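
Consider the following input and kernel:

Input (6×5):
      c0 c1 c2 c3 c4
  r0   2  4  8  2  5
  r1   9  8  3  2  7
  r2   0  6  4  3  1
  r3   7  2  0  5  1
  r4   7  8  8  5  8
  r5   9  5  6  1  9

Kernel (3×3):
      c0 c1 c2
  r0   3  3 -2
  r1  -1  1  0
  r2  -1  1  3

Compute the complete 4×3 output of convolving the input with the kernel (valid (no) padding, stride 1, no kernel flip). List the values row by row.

Output[0,0]: The receptive field on the input at this output position is [2 4 8 / 9 8 3 / 0 6 4]. Elementwise product with the kernel and sum: 2·3 + 4·3 + 8·-2 + 9·-1 + 8·1 + 0·-1 + 6·1 + 4·3.
Output[0,1]: The receptive field on the input at this output position is [4 8 2 / 8 3 2 / 6 4 3]. Elementwise product with the kernel and sum: 4·3 + 8·3 + 2·-2 + 8·-1 + 3·1 + 6·-1 + 4·1 + 3·3.

19 34 21
46 40 8
30 37 45
42 0 32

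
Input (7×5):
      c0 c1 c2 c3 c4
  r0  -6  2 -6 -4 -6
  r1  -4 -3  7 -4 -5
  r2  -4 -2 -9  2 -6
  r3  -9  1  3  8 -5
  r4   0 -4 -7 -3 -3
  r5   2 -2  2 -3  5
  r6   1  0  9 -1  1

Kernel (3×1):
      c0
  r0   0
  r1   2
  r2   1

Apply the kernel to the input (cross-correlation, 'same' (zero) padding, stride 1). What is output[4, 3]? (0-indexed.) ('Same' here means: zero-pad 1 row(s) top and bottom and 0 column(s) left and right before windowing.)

-9

The receptive field on the zero-padded input at this output position is [8 / -3 / -3]. Elementwise product with the kernel and sum: -3·2 + -3·1.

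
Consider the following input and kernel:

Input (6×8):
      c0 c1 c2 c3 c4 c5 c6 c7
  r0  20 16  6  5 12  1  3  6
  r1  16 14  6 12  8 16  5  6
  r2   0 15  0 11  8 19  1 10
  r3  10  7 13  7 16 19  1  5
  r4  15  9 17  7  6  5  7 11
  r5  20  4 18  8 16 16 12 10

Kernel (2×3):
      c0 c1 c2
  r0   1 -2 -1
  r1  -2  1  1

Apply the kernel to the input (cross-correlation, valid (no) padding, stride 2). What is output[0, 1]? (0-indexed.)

-8

The receptive field on the input at this output position is [6 5 12 / 6 12 8]. Elementwise product with the kernel and sum: 6·1 + 5·-2 + 12·-1 + 6·-2 + 12·1 + 8·1.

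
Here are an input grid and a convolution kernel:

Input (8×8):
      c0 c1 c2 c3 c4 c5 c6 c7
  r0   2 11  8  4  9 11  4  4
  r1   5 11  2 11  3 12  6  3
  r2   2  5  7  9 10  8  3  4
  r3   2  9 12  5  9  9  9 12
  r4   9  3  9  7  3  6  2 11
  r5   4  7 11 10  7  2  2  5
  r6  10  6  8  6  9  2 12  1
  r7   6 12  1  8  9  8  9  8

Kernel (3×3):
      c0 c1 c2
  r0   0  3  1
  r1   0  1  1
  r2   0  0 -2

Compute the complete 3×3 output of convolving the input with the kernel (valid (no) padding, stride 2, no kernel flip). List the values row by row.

40 15 49
25 45 41
20 23 0

Output[0,0]: The receptive field on the input at this output position is [2 11 8 / 5 11 2 / 2 5 7]. Elementwise product with the kernel and sum: 11·3 + 8·1 + 11·1 + 2·1 + 7·-2.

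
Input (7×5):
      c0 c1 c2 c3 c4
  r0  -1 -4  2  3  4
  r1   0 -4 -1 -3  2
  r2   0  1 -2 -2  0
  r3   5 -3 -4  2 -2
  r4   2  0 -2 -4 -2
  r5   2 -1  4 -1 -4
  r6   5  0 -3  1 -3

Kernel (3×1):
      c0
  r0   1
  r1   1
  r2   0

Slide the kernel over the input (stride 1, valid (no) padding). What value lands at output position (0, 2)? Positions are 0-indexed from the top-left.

1

The receptive field on the input at this output position is [2 / -1 / -2]. Elementwise product with the kernel and sum: 2·1 + -1·1.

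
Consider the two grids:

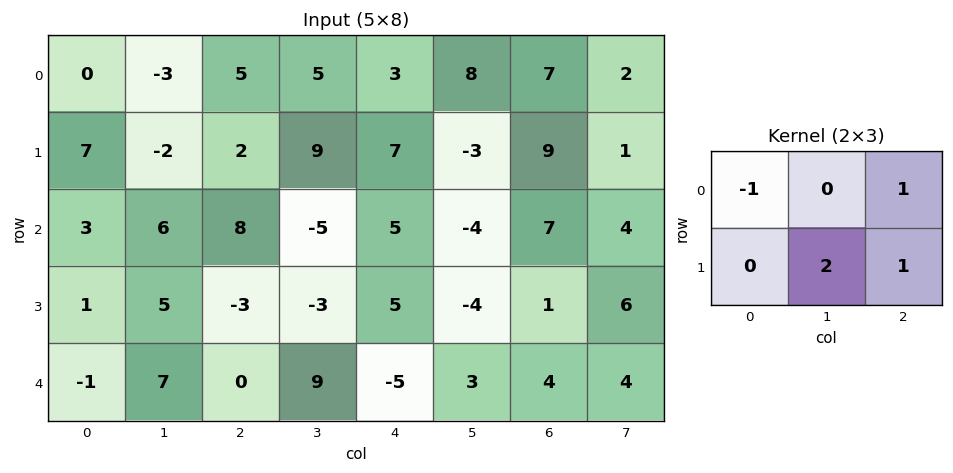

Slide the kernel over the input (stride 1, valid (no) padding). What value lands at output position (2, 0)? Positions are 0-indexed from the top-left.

12

The receptive field on the input at this output position is [3 6 8 / 1 5 -3]. Elementwise product with the kernel and sum: 3·-1 + 8·1 + 5·2 + -3·1.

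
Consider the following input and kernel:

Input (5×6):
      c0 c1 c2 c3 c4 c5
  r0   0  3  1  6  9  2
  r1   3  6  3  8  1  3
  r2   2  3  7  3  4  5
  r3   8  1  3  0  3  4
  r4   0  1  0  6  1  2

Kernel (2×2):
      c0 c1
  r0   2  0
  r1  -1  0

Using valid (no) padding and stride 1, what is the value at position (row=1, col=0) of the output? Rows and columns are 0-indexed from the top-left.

4

The receptive field on the input at this output position is [3 6 / 2 3]. Elementwise product with the kernel and sum: 3·2 + 2·-1.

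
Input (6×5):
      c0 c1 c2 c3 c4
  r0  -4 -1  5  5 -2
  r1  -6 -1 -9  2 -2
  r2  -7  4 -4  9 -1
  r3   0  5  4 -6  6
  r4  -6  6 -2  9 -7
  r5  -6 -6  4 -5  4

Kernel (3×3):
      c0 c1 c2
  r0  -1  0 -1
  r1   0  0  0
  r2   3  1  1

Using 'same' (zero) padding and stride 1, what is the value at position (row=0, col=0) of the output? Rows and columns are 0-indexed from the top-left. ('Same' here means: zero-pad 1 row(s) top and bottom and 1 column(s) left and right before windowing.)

The receptive field on the zero-padded input at this output position is [0 0 0 / 0 -4 -1 / 0 -6 -1]. Elementwise product with the kernel and sum: 0·-1 + 0·-1 + 0·3 + -6·1 + -1·1.

-7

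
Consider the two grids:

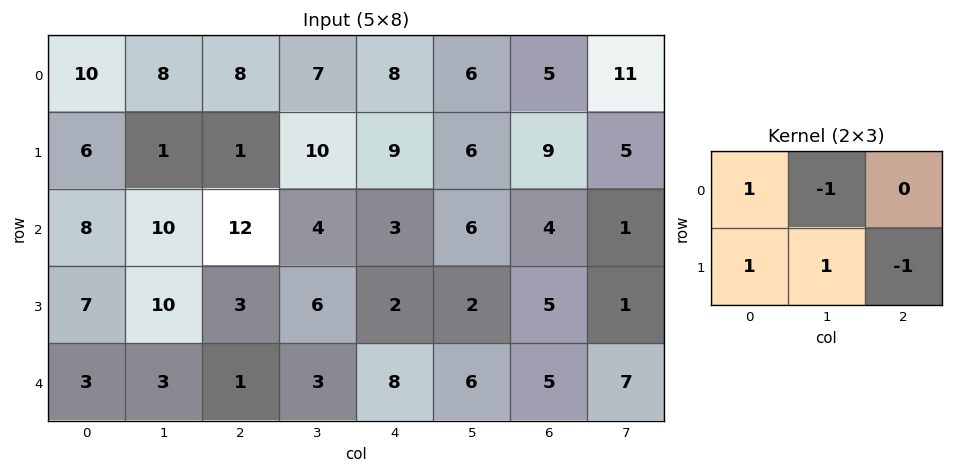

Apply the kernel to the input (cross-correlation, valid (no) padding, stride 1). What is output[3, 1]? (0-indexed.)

The receptive field on the input at this output position is [10 3 6 / 3 1 3]. Elementwise product with the kernel and sum: 10·1 + 3·-1 + 3·1 + 1·1 + 3·-1.

8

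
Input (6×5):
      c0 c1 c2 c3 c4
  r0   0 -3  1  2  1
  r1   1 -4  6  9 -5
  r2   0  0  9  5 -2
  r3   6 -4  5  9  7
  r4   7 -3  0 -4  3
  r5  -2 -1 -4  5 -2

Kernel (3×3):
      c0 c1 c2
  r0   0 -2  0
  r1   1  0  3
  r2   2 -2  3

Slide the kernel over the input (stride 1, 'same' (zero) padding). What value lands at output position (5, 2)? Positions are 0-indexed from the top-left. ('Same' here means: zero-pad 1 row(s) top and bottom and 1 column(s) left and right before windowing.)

The receptive field on the zero-padded input at this output position is [-3 0 -4 / -1 -4 5 / 0 0 0]. Elementwise product with the kernel and sum: 0·-2 + -1·1 + 5·3 + 0·2 + 0·-2 + 0·3.

14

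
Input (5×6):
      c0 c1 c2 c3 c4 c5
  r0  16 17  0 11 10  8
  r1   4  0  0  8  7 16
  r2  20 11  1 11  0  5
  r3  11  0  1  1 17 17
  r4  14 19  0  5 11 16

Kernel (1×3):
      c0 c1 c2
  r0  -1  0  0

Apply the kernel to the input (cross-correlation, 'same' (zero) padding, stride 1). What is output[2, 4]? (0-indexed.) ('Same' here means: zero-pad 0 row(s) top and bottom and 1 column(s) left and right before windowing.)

-11

The receptive field on the zero-padded input at this output position is [11 0 5]. Elementwise product with the kernel and sum: 11·-1.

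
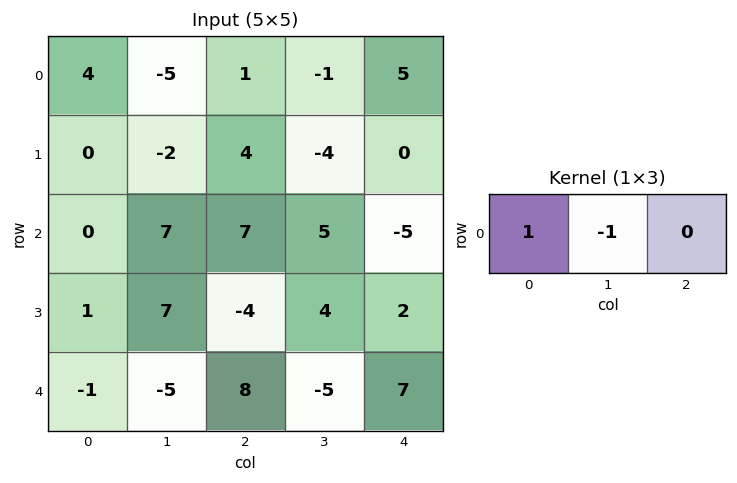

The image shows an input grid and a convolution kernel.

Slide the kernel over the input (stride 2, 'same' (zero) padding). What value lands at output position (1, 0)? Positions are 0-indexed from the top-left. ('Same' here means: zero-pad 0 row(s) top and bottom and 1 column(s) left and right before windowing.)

0

The receptive field on the zero-padded input at this output position is [0 0 7]. Elementwise product with the kernel and sum: 0·1 + 0·-1.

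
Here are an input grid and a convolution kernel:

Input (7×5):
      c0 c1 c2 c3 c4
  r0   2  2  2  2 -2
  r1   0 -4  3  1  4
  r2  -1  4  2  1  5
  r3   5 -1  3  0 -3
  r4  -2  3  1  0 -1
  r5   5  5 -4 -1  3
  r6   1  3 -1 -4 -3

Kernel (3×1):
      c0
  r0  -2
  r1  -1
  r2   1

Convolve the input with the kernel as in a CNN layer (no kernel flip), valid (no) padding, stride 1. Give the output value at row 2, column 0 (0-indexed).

The receptive field on the input at this output position is [-1 / 5 / -2]. Elementwise product with the kernel and sum: -1·-2 + 5·-1 + -2·1.

-5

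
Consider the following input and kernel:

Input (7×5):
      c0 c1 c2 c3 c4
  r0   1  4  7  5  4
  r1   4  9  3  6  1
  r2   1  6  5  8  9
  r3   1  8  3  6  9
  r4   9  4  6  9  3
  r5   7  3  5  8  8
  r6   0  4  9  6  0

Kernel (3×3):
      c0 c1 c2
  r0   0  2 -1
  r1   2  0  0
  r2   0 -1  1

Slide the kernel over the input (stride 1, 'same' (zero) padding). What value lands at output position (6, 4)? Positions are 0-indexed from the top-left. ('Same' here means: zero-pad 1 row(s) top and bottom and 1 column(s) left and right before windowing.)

28

The receptive field on the zero-padded input at this output position is [8 8 0 / 6 0 0 / 0 0 0]. Elementwise product with the kernel and sum: 8·2 + 0·-1 + 6·2 + 0·-1 + 0·1.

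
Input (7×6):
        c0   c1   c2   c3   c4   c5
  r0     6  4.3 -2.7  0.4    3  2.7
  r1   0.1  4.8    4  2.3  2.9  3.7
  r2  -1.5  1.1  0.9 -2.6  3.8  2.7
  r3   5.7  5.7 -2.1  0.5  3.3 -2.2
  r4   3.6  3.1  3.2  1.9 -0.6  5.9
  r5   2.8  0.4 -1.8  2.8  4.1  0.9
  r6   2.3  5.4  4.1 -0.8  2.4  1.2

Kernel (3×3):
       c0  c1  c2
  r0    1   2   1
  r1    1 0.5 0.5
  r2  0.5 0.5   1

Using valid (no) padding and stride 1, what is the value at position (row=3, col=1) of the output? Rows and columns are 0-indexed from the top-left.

The receptive field on the input at this output position is [5.7 -2.1 0.5 / 3.1 3.2 1.9 / 0.4 -1.8 2.8]. Elementwise product with the kernel and sum: 5.7·1 + -2.1·2 + 0.5·1 + 3.1·1 + 3.2·0.5 + 1.9·0.5 + 0.4·0.5 + -1.8·0.5 + 2.8·1.

9.75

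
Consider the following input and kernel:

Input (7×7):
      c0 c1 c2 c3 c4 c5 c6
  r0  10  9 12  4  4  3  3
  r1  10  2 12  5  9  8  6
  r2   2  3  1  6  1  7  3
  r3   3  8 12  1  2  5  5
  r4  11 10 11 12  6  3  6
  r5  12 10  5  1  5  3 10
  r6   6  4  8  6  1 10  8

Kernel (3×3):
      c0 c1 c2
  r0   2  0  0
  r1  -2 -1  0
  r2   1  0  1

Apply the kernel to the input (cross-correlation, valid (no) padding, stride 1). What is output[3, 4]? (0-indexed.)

The receptive field on the input at this output position is [2 5 5 / 6 3 6 / 5 3 10]. Elementwise product with the kernel and sum: 2·2 + 6·-2 + 3·-1 + 5·1 + 10·1.

4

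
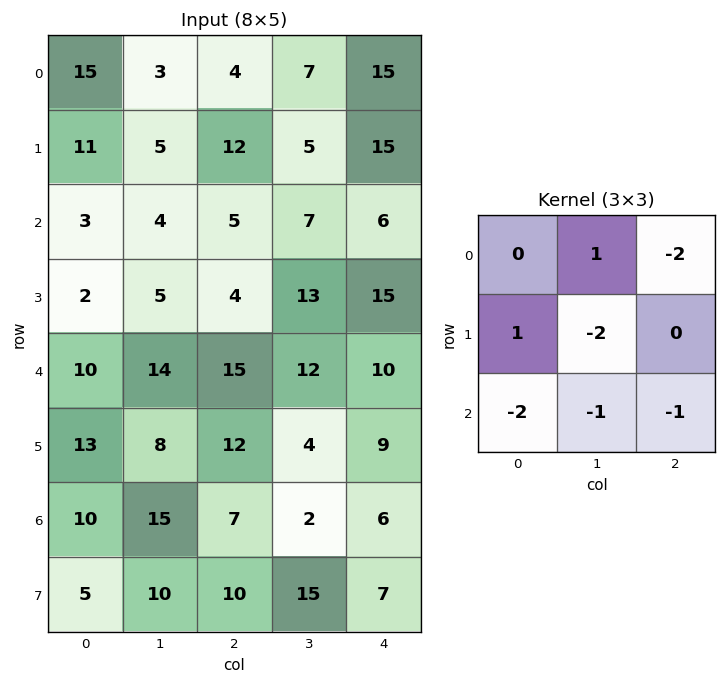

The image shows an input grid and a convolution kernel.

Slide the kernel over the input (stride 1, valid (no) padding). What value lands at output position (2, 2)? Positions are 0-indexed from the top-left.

-79

The receptive field on the input at this output position is [5 7 6 / 4 13 15 / 15 12 10]. Elementwise product with the kernel and sum: 7·1 + 6·-2 + 4·1 + 13·-2 + 15·-2 + 12·-1 + 10·-1.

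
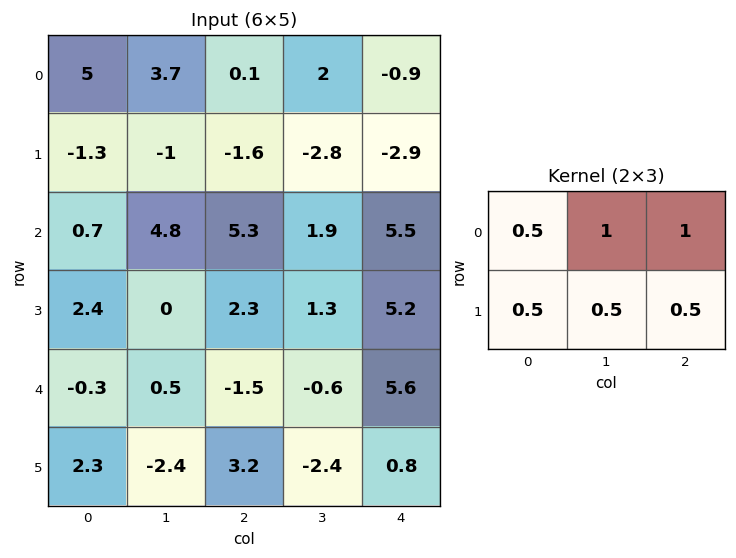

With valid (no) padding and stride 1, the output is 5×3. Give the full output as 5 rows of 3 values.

4.35 1.25 -2.5
2.15 1.1 -0.15
12.8 11.4 14.45
2.85 2.8 9.4
0.4 -2.65 5.05

Output[0,0]: The receptive field on the input at this output position is [5 3.7 0.1 / -1.3 -1 -1.6]. Elementwise product with the kernel and sum: 5·0.5 + 3.7·1 + 0.1·1 + -1.3·0.5 + -1·0.5 + -1.6·0.5.
Output[0,1]: The receptive field on the input at this output position is [3.7 0.1 2 / -1 -1.6 -2.8]. Elementwise product with the kernel and sum: 3.7·0.5 + 0.1·1 + 2·1 + -1·0.5 + -1.6·0.5 + -2.8·0.5.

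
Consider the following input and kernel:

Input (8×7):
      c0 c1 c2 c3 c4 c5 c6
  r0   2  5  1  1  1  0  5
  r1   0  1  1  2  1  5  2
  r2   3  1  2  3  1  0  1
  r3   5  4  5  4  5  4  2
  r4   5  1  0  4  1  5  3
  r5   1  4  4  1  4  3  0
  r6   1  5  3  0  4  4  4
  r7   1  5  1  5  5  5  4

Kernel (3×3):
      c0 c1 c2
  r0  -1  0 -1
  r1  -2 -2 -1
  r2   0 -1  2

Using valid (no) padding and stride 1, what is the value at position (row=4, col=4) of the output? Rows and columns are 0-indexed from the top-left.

The receptive field on the input at this output position is [1 5 3 / 4 3 0 / 4 4 4]. Elementwise product with the kernel and sum: 1·-1 + 3·-1 + 4·-2 + 3·-2 + 0·-1 + 4·-1 + 4·2.

-14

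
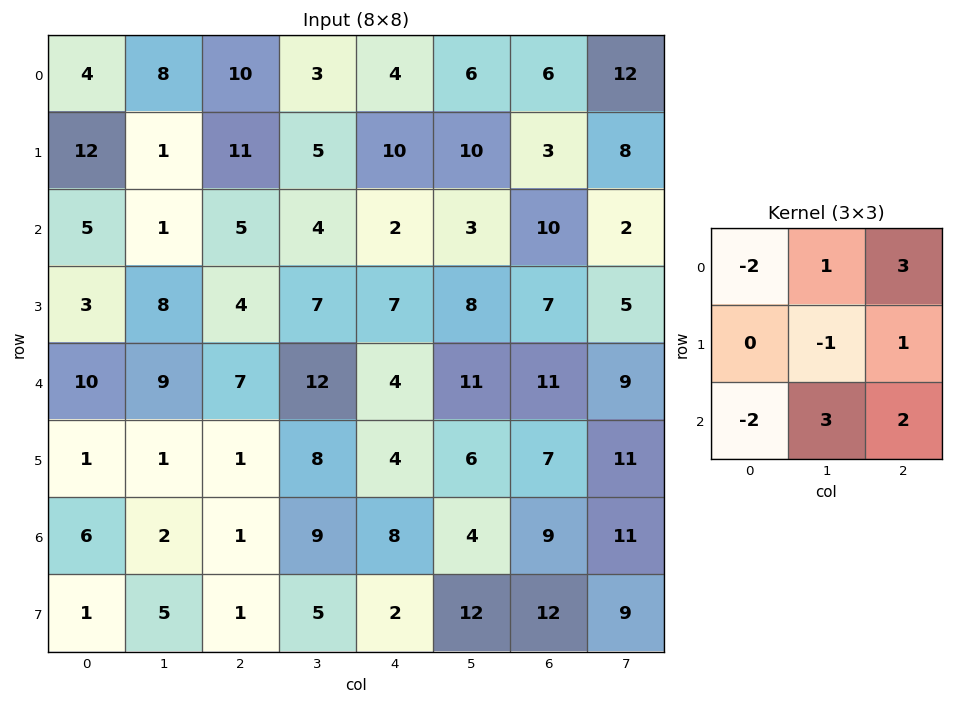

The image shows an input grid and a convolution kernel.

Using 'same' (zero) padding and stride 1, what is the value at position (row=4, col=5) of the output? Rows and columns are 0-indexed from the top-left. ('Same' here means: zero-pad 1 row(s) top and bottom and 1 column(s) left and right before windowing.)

39

The receptive field on the zero-padded input at this output position is [7 8 7 / 4 11 11 / 4 6 7]. Elementwise product with the kernel and sum: 7·-2 + 8·1 + 7·3 + 11·-1 + 11·1 + 4·-2 + 6·3 + 7·2.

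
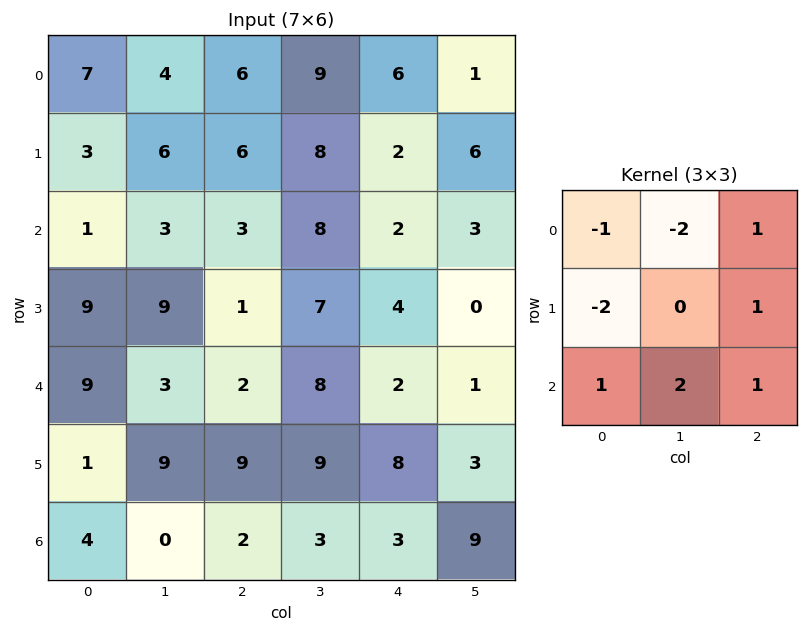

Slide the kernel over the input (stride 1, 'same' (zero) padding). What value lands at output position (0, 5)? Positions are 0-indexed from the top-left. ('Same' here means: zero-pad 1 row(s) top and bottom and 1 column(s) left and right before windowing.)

The receptive field on the zero-padded input at this output position is [0 0 0 / 6 1 0 / 2 6 0]. Elementwise product with the kernel and sum: 0·-1 + 0·-2 + 0·1 + 6·-2 + 0·1 + 2·1 + 6·2 + 0·1.

2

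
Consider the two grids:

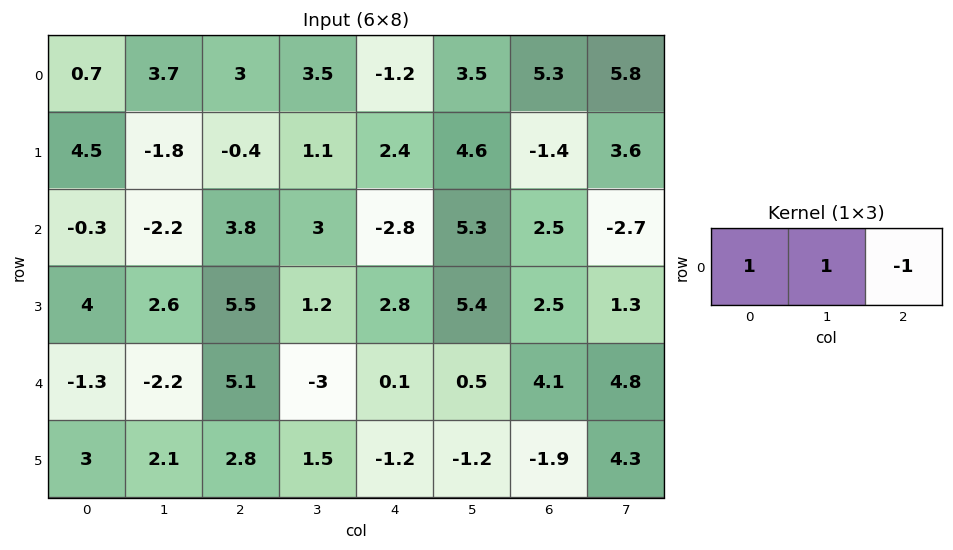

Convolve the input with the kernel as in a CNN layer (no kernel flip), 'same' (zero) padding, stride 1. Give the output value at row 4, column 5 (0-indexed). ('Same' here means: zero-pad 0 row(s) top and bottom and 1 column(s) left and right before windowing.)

The receptive field on the zero-padded input at this output position is [0.1 0.5 4.1]. Elementwise product with the kernel and sum: 0.1·1 + 0.5·1 + 4.1·-1.

-3.5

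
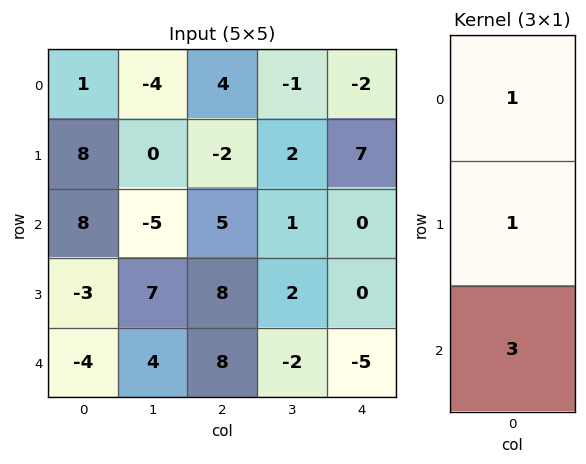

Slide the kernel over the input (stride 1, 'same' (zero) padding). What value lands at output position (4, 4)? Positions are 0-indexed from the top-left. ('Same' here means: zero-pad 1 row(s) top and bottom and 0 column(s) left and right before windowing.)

-5

The receptive field on the zero-padded input at this output position is [0 / -5 / 0]. Elementwise product with the kernel and sum: 0·1 + -5·1 + 0·3.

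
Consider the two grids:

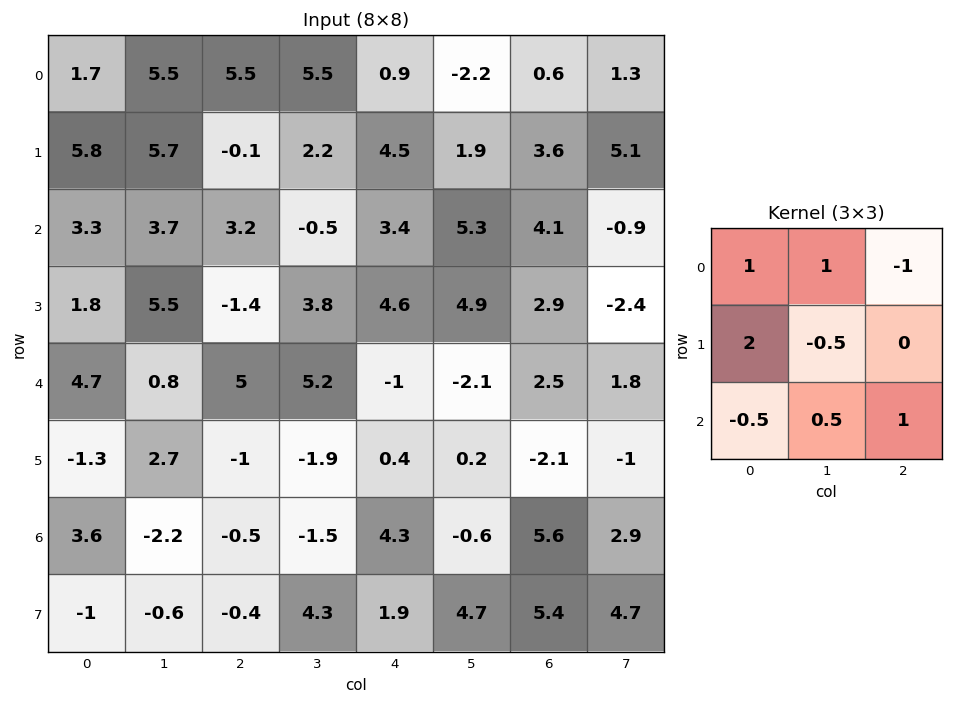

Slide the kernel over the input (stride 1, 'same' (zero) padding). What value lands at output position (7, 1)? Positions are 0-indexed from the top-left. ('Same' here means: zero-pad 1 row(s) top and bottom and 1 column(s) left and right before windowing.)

0.2

The receptive field on the zero-padded input at this output position is [3.6 -2.2 -0.5 / -1 -0.6 -0.4 / 0 0 0]. Elementwise product with the kernel and sum: 3.6·1 + -2.2·1 + -0.5·-1 + -1·2 + -0.6·-0.5 + 0·-0.5 + 0·0.5 + 0·1.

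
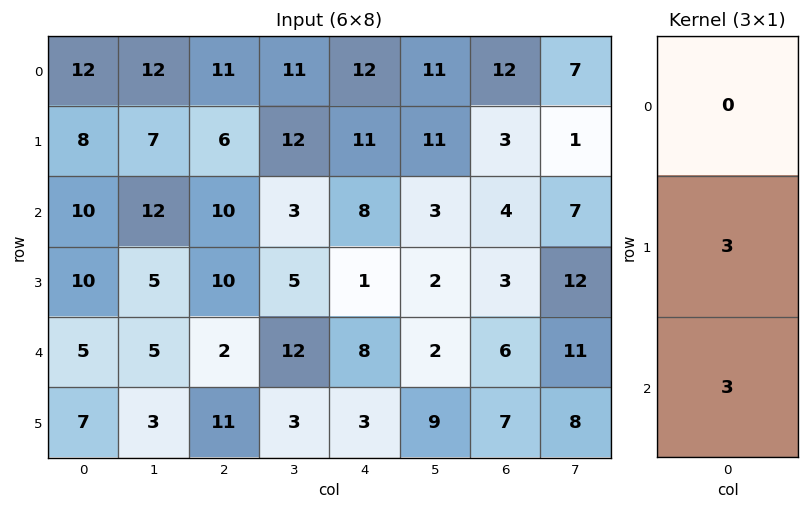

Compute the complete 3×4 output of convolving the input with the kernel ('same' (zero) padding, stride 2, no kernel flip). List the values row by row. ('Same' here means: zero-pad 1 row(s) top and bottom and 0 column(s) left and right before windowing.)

60 51 69 45
60 60 27 21
36 39 33 39

Output[0,0]: The receptive field on the zero-padded input at this output position is [0 / 12 / 8]. Elementwise product with the kernel and sum: 12·3 + 8·3.
Output[0,1]: The receptive field on the zero-padded input at this output position is [0 / 11 / 6]. Elementwise product with the kernel and sum: 11·3 + 6·3.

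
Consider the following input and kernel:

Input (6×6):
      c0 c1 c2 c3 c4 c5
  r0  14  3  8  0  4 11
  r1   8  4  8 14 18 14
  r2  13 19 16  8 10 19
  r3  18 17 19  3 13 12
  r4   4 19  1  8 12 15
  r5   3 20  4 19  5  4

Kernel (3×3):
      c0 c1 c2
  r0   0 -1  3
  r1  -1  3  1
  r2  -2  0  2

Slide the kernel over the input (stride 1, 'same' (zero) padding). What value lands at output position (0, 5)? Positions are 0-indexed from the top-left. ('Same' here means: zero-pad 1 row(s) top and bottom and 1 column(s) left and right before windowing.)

The receptive field on the zero-padded input at this output position is [0 0 0 / 4 11 0 / 18 14 0]. Elementwise product with the kernel and sum: 0·-1 + 0·3 + 4·-1 + 11·3 + 0·1 + 18·-2 + 0·2.

-7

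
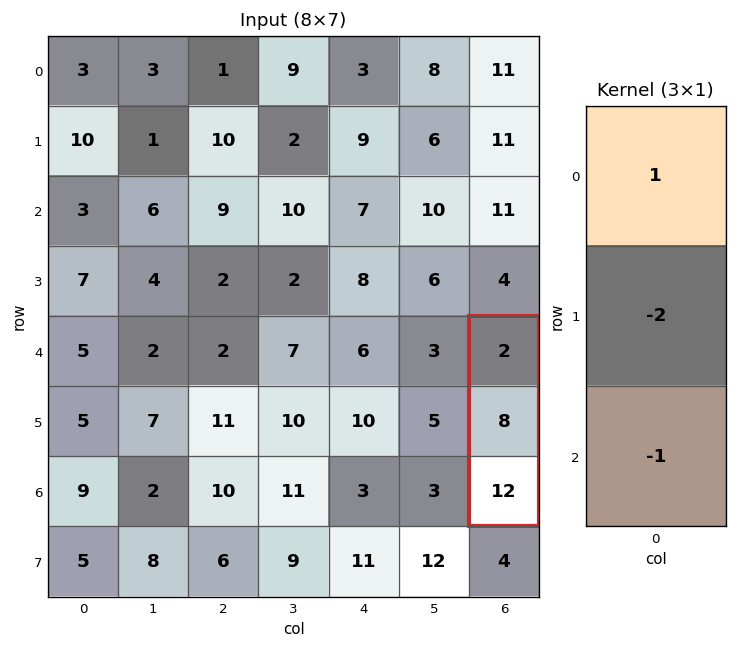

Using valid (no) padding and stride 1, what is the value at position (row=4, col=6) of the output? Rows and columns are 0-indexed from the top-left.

-26

The receptive field on the input at this output position is [2 / 8 / 12]. Elementwise product with the kernel and sum: 2·1 + 8·-2 + 12·-1.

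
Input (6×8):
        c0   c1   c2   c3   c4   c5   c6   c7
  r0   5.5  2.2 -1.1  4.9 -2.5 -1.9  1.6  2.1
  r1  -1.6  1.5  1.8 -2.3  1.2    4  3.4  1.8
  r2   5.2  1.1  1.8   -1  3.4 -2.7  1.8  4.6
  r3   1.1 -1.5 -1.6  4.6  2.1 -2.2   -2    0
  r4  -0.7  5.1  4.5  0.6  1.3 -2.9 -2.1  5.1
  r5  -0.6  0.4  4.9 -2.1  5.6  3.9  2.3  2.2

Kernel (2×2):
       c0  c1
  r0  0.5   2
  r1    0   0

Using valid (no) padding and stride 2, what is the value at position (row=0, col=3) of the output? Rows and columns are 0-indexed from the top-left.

5

The receptive field on the input at this output position is [1.6 2.1 / 3.4 1.8]. Elementwise product with the kernel and sum: 1.6·0.5 + 2.1·2.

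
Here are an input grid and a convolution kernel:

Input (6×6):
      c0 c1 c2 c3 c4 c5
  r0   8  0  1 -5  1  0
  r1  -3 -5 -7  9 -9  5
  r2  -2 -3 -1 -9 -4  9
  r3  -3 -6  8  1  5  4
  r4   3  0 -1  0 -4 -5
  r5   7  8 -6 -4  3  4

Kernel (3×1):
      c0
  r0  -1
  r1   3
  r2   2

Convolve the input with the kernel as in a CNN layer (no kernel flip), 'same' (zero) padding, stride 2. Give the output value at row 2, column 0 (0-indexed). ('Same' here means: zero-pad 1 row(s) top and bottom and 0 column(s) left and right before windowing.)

26

The receptive field on the zero-padded input at this output position is [-3 / 3 / 7]. Elementwise product with the kernel and sum: -3·-1 + 3·3 + 7·2.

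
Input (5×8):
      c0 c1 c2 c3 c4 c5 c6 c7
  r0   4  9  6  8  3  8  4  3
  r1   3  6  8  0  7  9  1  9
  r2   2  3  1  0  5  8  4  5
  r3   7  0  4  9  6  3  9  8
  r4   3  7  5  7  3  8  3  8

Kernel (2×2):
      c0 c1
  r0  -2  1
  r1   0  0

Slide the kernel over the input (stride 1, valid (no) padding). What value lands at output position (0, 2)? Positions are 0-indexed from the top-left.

The receptive field on the input at this output position is [6 8 / 8 0]. Elementwise product with the kernel and sum: 6·-2 + 8·1.

-4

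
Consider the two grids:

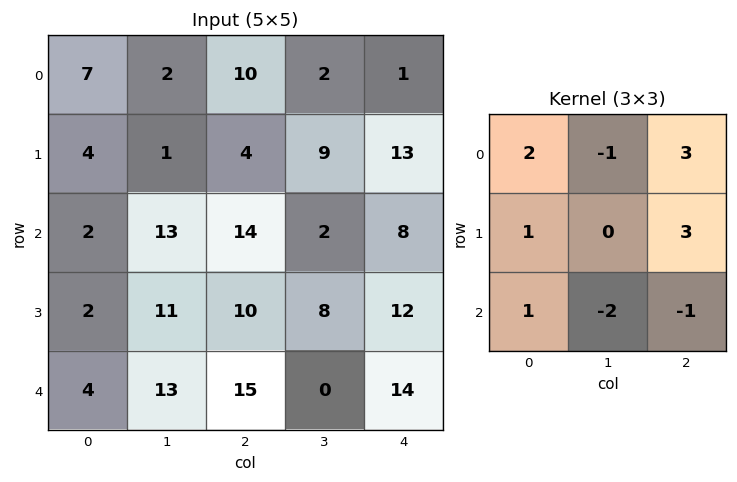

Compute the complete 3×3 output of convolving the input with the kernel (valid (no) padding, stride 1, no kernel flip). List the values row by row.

20 11 66
33 27 58
28 36 97

Output[0,0]: The receptive field on the input at this output position is [7 2 10 / 4 1 4 / 2 13 14]. Elementwise product with the kernel and sum: 7·2 + 2·-1 + 10·3 + 4·1 + 4·3 + 2·1 + 13·-2 + 14·-1.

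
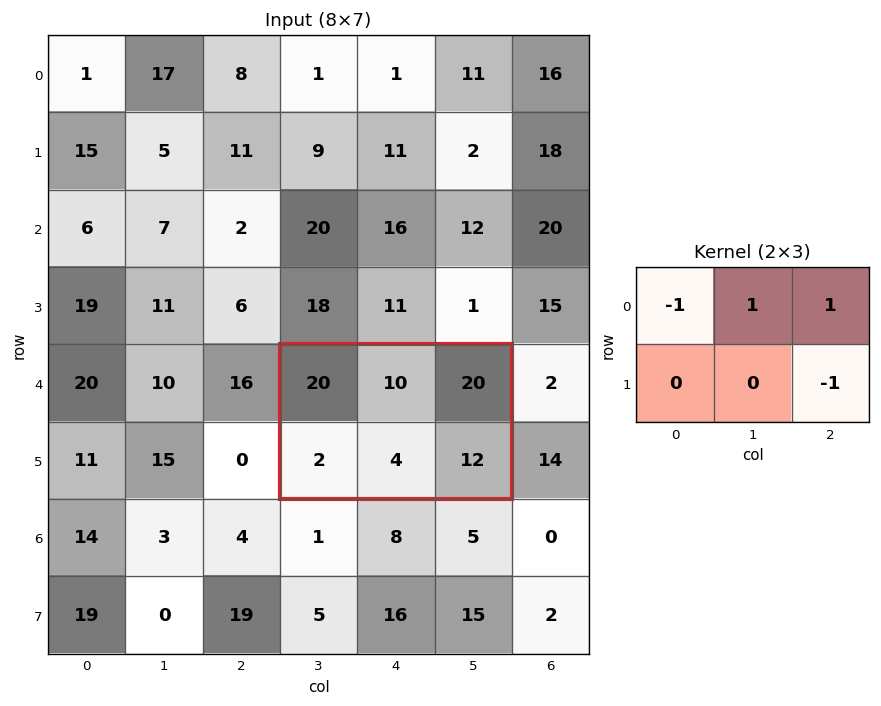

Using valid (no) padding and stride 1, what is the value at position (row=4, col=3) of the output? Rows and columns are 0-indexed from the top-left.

-2

The receptive field on the input at this output position is [20 10 20 / 2 4 12]. Elementwise product with the kernel and sum: 20·-1 + 10·1 + 20·1 + 12·-1.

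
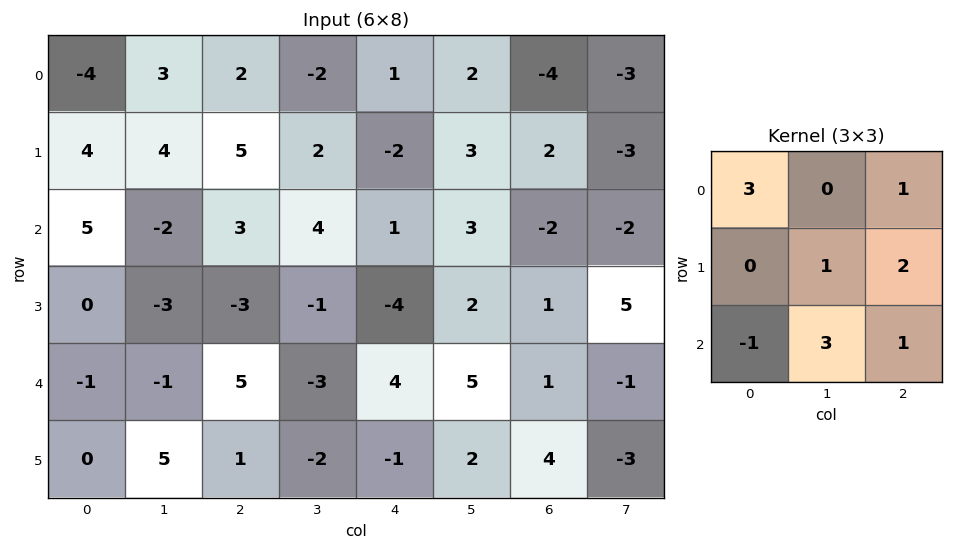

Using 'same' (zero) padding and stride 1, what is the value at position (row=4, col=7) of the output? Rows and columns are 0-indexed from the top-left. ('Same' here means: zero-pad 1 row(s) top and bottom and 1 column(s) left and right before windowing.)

-11

The receptive field on the zero-padded input at this output position is [1 5 0 / 1 -1 0 / 4 -3 0]. Elementwise product with the kernel and sum: 1·3 + 0·1 + -1·1 + 0·2 + 4·-1 + -3·3 + 0·1.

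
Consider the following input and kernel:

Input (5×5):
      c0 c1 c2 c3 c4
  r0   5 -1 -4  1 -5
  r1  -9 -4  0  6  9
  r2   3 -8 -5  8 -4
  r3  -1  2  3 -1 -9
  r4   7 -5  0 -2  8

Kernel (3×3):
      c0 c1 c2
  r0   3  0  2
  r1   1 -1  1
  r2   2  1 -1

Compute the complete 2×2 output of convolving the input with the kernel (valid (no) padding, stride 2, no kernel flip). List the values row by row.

Output[0,0]: The receptive field on the input at this output position is [5 -1 -4 / -9 -4 0 / 3 -8 -5]. Elementwise product with the kernel and sum: 5·3 + -4·2 + -9·1 + -4·-1 + 0·1 + 3·2 + -8·1 + -5·-1.
Output[0,1]: The receptive field on the input at this output position is [-4 1 -5 / 0 6 9 / -5 8 -4]. Elementwise product with the kernel and sum: -4·3 + -5·2 + 0·1 + 6·-1 + 9·1 + -5·2 + 8·1 + -4·-1.

5 -17
8 -38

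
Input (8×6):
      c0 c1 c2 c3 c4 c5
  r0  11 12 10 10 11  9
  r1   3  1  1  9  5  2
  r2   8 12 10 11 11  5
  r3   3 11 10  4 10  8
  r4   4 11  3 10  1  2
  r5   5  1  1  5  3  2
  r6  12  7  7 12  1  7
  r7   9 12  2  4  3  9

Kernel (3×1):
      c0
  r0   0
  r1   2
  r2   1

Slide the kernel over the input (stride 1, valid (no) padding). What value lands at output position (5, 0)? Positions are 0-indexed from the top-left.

The receptive field on the input at this output position is [5 / 12 / 9]. Elementwise product with the kernel and sum: 12·2 + 9·1.

33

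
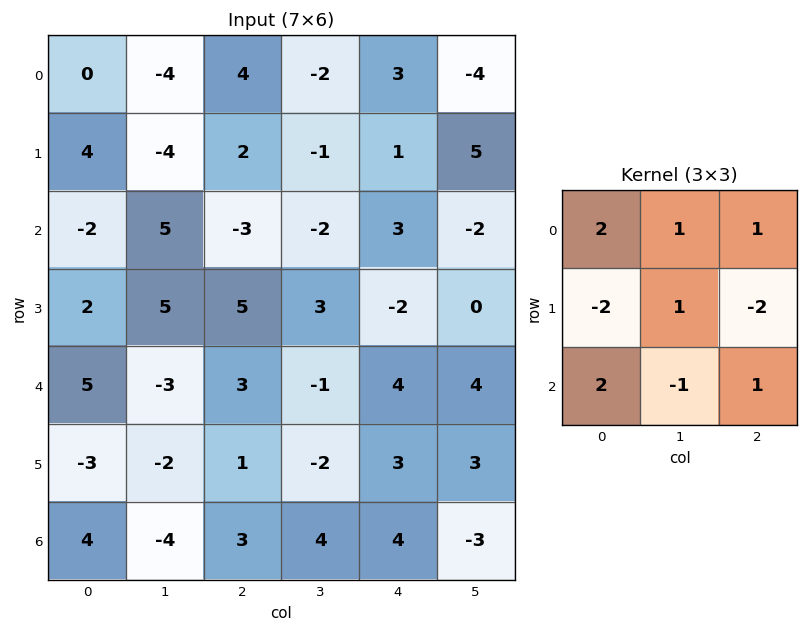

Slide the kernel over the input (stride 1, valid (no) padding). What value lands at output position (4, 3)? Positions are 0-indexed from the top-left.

The receptive field on the input at this output position is [-1 4 4 / -2 3 3 / 4 4 -3]. Elementwise product with the kernel and sum: -1·2 + 4·1 + 4·1 + -2·-2 + 3·1 + 3·-2 + 4·2 + 4·-1 + -3·1.

8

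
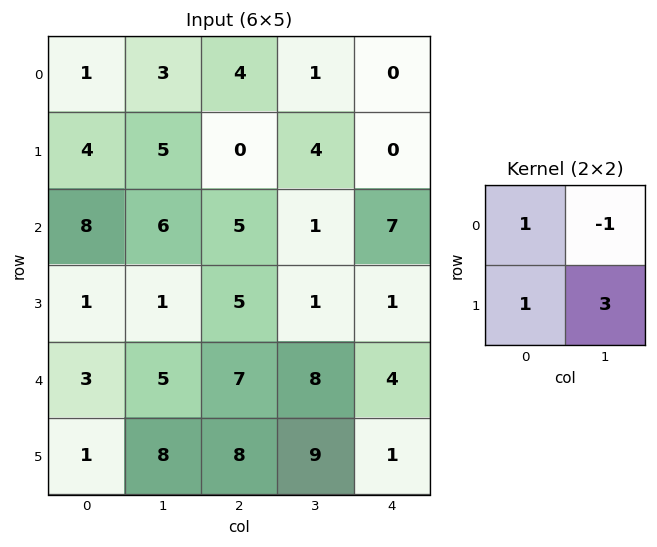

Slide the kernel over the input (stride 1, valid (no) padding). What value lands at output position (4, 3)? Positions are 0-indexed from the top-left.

The receptive field on the input at this output position is [8 4 / 9 1]. Elementwise product with the kernel and sum: 8·1 + 4·-1 + 9·1 + 1·3.

16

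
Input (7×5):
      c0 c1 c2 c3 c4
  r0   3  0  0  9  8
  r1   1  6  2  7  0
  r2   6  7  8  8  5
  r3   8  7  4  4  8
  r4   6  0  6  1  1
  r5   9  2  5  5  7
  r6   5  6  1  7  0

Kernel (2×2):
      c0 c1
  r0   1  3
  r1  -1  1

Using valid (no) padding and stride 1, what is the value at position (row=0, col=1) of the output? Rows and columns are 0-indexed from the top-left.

The receptive field on the input at this output position is [0 0 / 6 2]. Elementwise product with the kernel and sum: 0·1 + 0·3 + 6·-1 + 2·1.

-4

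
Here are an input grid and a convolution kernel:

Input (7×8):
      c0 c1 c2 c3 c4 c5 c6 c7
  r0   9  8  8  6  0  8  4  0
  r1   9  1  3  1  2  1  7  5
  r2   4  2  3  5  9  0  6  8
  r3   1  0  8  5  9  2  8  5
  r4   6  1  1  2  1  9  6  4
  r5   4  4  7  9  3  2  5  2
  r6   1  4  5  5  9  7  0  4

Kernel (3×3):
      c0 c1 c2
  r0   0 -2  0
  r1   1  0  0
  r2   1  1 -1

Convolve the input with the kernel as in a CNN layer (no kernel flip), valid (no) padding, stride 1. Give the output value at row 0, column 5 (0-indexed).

The receptive field on the input at this output position is [8 4 0 / 1 7 5 / 0 6 8]. Elementwise product with the kernel and sum: 4·-2 + 1·1 + 0·1 + 6·1 + 8·-1.

-9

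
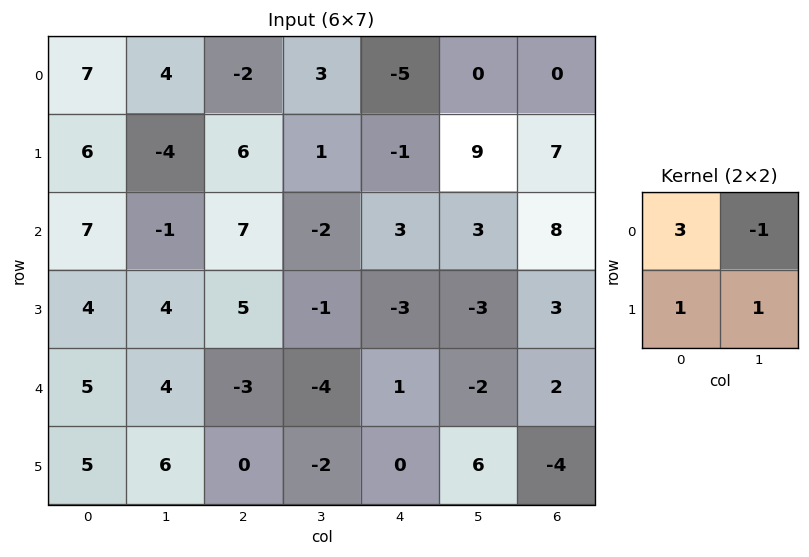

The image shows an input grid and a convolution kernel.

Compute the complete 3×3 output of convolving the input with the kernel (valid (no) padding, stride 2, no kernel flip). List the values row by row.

Output[0,0]: The receptive field on the input at this output position is [7 4 / 6 -4]. Elementwise product with the kernel and sum: 7·3 + 4·-1 + 6·1 + -4·1.

19 -2 -7
30 27 0
22 -7 11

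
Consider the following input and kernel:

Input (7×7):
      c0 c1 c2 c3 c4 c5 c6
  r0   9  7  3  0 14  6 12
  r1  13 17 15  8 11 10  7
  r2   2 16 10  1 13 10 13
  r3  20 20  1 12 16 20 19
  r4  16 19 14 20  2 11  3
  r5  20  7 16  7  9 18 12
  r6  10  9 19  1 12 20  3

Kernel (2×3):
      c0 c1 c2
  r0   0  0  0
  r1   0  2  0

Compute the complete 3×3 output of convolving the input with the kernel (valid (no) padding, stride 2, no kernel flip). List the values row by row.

Output[0,0]: The receptive field on the input at this output position is [9 7 3 / 13 17 15]. Elementwise product with the kernel and sum: 17·2.

34 16 20
40 24 40
14 14 36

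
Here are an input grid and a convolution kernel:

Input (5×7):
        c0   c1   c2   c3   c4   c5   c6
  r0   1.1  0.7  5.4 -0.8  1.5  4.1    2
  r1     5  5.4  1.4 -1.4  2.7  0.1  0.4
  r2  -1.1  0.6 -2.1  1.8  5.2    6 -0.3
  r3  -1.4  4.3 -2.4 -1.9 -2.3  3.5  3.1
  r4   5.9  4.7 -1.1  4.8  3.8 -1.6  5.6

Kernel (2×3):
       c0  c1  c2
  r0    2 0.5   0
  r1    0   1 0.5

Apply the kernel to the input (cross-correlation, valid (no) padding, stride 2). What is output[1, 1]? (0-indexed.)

-6.35

The receptive field on the input at this output position is [-2.1 1.8 5.2 / -2.4 -1.9 -2.3]. Elementwise product with the kernel and sum: -2.1·2 + 1.8·0.5 + -1.9·1 + -2.3·0.5.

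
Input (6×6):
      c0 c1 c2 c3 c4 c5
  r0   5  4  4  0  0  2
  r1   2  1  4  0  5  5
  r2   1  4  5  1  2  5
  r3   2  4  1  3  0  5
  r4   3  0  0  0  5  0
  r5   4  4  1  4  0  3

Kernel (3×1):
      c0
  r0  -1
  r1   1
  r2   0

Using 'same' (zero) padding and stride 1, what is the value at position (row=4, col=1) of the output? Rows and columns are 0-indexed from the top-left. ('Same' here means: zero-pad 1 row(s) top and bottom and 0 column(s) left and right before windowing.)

-4

The receptive field on the zero-padded input at this output position is [4 / 0 / 4]. Elementwise product with the kernel and sum: 4·-1 + 0·1.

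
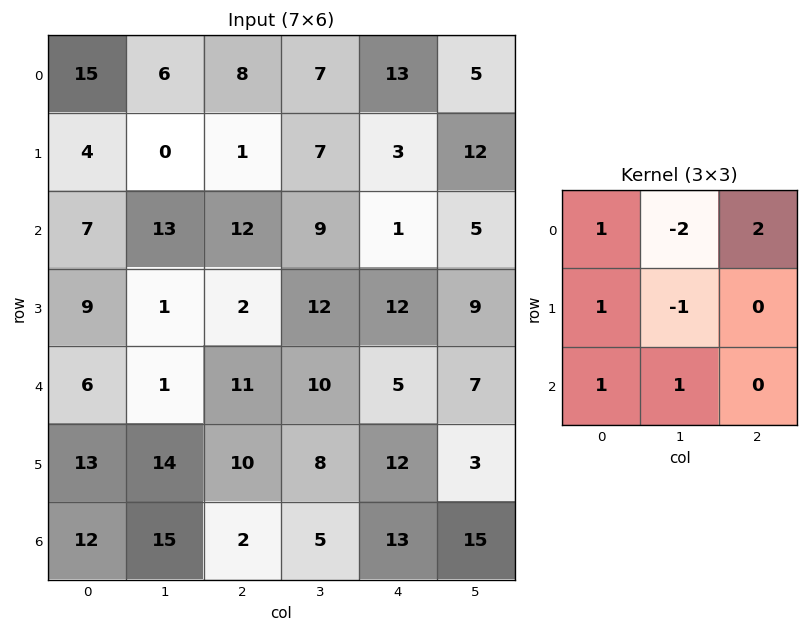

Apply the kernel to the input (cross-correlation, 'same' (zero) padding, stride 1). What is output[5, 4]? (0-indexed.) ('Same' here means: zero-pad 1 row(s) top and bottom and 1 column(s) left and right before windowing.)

The receptive field on the zero-padded input at this output position is [10 5 7 / 8 12 3 / 5 13 15]. Elementwise product with the kernel and sum: 10·1 + 5·-2 + 7·2 + 8·1 + 12·-1 + 5·1 + 13·1.

28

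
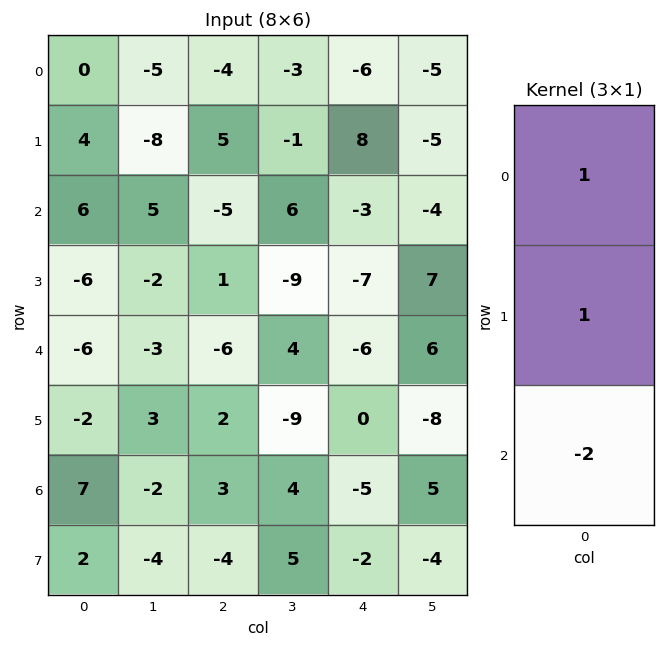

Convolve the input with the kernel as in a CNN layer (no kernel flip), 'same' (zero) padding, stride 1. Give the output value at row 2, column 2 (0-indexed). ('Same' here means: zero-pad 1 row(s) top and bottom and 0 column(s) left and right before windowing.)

The receptive field on the zero-padded input at this output position is [5 / -5 / 1]. Elementwise product with the kernel and sum: 5·1 + -5·1 + 1·-2.

-2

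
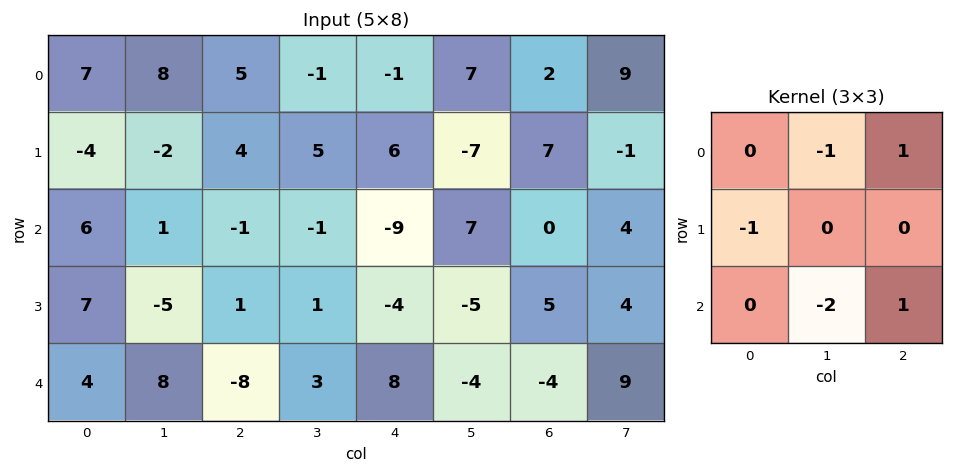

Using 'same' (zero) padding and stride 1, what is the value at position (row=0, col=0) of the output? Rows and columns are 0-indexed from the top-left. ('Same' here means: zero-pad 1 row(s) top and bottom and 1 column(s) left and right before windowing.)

The receptive field on the zero-padded input at this output position is [0 0 0 / 0 7 8 / 0 -4 -2]. Elementwise product with the kernel and sum: 0·-1 + 0·1 + 0·-1 + -4·-2 + -2·1.

6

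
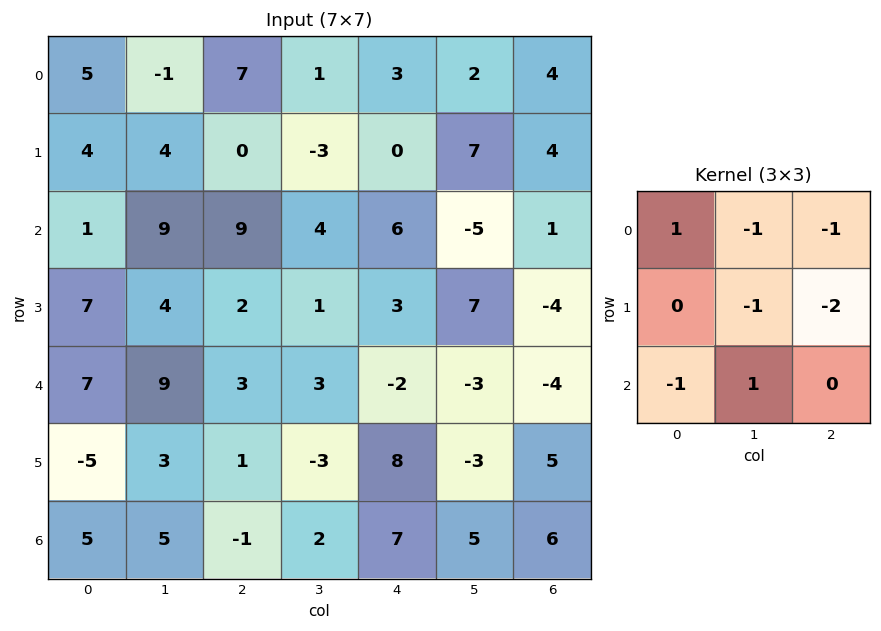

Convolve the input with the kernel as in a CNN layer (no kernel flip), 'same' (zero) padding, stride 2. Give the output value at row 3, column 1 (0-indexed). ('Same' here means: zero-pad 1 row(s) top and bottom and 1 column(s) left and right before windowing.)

2

The receptive field on the zero-padded input at this output position is [3 1 -3 / 5 -1 2 / 0 0 0]. Elementwise product with the kernel and sum: 3·1 + 1·-1 + -3·-1 + -1·-1 + 2·-2 + 0·-1 + 0·1.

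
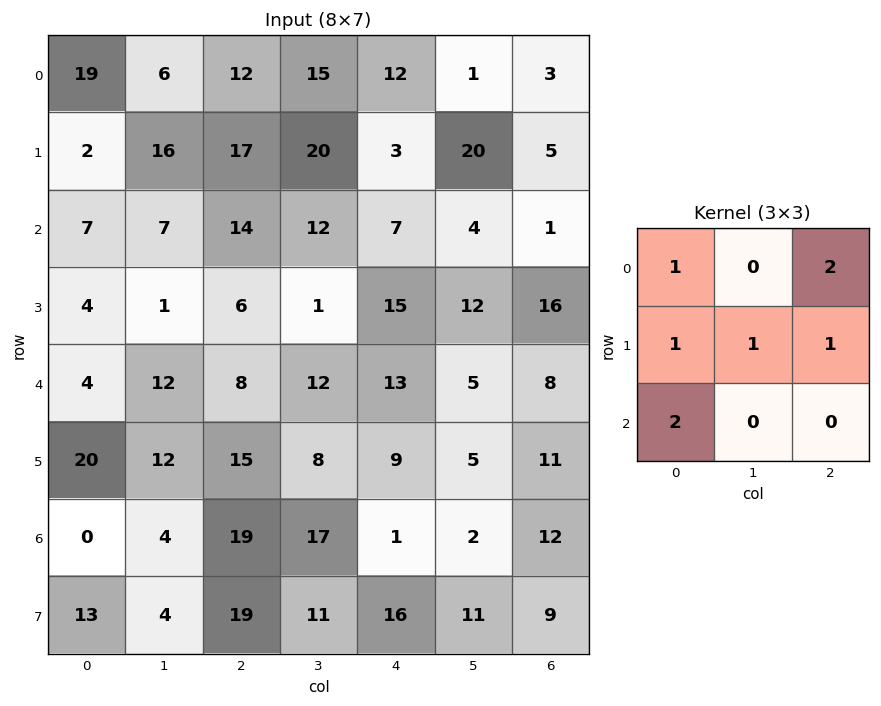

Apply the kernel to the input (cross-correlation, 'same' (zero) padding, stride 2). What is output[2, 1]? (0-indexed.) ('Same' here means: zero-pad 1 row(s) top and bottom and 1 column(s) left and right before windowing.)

The receptive field on the zero-padded input at this output position is [1 6 1 / 12 8 12 / 12 15 8]. Elementwise product with the kernel and sum: 1·1 + 1·2 + 12·1 + 8·1 + 12·1 + 12·2.

59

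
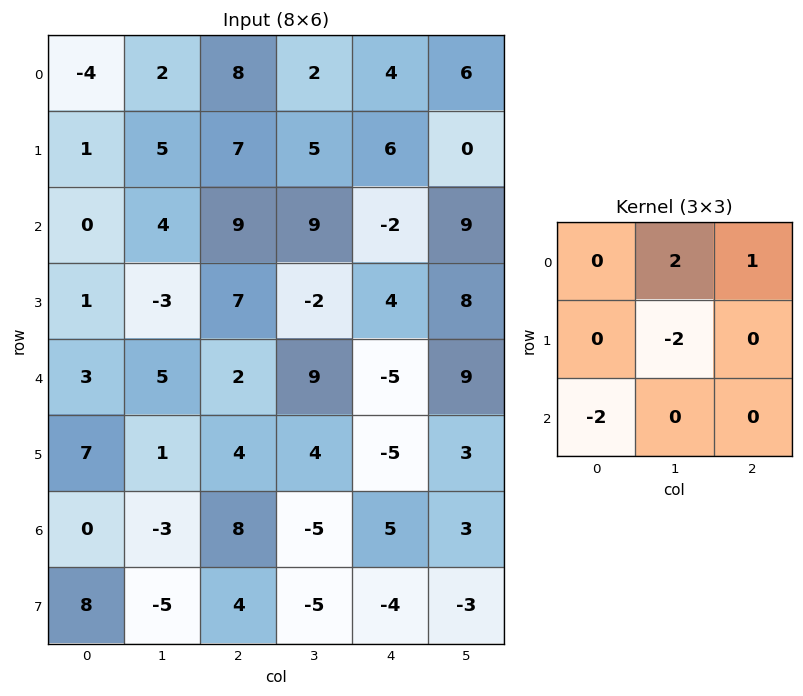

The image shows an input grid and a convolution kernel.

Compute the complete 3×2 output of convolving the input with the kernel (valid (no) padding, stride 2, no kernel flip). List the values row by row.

2 -20
17 16
10 -11

Output[0,0]: The receptive field on the input at this output position is [-4 2 8 / 1 5 7 / 0 4 9]. Elementwise product with the kernel and sum: 2·2 + 8·1 + 5·-2 + 0·-2.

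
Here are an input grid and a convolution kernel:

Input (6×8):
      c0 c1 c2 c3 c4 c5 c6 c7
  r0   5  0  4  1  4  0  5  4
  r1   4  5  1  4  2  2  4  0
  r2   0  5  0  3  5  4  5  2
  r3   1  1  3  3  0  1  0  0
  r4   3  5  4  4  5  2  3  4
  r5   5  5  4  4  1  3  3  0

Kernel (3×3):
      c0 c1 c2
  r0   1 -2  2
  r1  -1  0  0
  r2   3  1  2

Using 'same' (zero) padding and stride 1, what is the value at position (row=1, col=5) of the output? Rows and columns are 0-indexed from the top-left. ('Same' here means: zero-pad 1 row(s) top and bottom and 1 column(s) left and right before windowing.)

The receptive field on the zero-padded input at this output position is [4 0 5 / 2 2 4 / 5 4 5]. Elementwise product with the kernel and sum: 4·1 + 0·-2 + 5·2 + 2·-1 + 5·3 + 4·1 + 5·2.

41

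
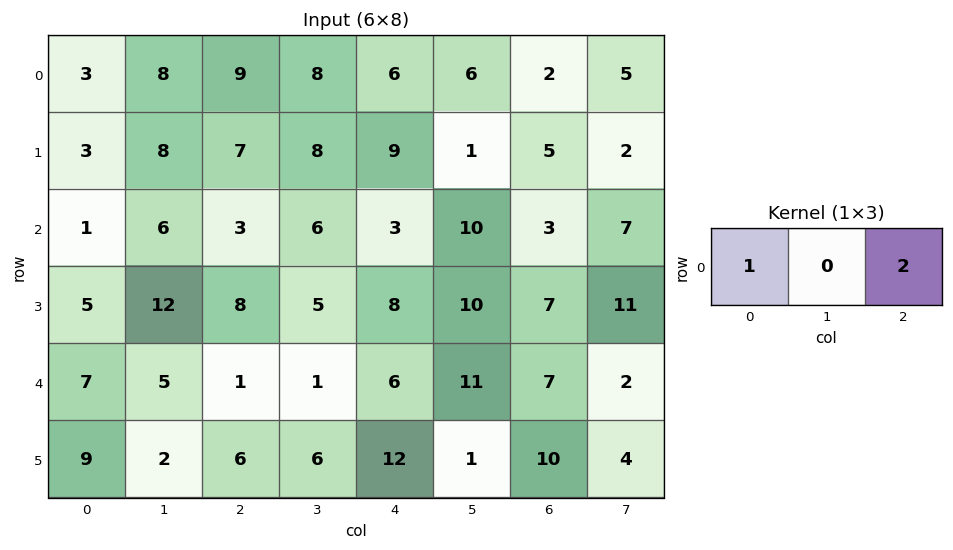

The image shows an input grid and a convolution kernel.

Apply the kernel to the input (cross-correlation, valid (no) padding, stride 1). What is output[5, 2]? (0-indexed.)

The receptive field on the input at this output position is [6 6 12]. Elementwise product with the kernel and sum: 6·1 + 12·2.

30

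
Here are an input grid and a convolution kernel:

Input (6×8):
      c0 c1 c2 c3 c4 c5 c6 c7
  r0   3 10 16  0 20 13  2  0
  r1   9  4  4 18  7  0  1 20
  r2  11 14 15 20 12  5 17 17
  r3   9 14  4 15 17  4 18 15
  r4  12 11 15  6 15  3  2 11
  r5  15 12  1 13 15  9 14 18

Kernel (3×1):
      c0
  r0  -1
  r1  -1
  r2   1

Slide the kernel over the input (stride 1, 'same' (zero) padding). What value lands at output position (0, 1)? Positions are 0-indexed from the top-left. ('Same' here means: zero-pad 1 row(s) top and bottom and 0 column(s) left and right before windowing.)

-6

The receptive field on the zero-padded input at this output position is [0 / 10 / 4]. Elementwise product with the kernel and sum: 0·-1 + 10·-1 + 4·1.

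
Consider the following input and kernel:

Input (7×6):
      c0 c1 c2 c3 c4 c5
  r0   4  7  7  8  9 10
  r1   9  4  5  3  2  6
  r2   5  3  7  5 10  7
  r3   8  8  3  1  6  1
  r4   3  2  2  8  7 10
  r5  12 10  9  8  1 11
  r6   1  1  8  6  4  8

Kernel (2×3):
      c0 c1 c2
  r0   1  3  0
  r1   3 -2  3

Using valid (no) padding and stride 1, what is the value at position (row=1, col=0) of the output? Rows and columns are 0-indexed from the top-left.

51

The receptive field on the input at this output position is [9 4 5 / 5 3 7]. Elementwise product with the kernel and sum: 9·1 + 4·3 + 5·3 + 3·-2 + 7·3.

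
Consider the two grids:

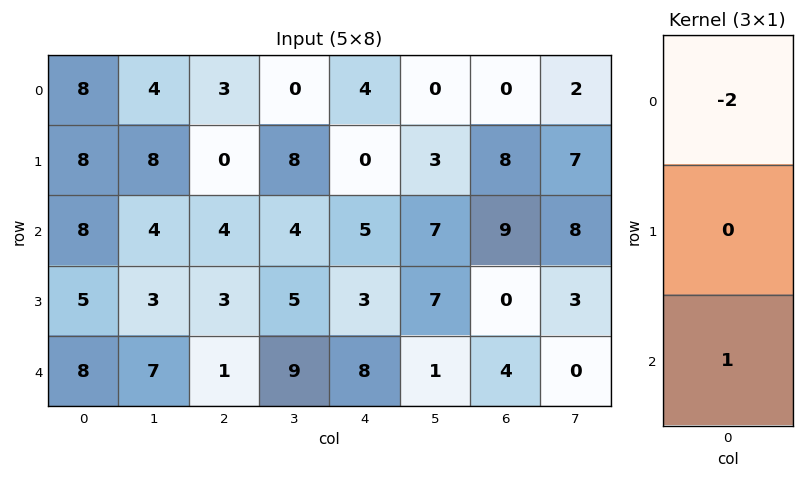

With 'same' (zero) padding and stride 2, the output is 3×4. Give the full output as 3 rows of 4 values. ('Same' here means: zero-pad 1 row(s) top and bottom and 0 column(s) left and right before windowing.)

Output[0,0]: The receptive field on the zero-padded input at this output position is [0 / 8 / 8]. Elementwise product with the kernel and sum: 0·-2 + 8·1.

8 0 0 8
-11 3 3 -16
-10 -6 -6 0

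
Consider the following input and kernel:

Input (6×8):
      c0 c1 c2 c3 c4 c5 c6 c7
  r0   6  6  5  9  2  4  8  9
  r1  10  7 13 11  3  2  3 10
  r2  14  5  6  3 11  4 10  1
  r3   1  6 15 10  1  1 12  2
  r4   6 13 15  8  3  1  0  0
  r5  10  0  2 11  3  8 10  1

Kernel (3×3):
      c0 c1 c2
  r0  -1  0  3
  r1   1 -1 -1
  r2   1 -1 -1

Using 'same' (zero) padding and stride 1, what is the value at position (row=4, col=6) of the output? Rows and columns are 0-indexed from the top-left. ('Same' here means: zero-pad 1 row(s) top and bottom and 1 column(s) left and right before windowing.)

The receptive field on the zero-padded input at this output position is [1 12 2 / 1 0 0 / 8 10 1]. Elementwise product with the kernel and sum: 1·-1 + 2·3 + 1·1 + 0·-1 + 0·-1 + 8·1 + 10·-1 + 1·-1.

3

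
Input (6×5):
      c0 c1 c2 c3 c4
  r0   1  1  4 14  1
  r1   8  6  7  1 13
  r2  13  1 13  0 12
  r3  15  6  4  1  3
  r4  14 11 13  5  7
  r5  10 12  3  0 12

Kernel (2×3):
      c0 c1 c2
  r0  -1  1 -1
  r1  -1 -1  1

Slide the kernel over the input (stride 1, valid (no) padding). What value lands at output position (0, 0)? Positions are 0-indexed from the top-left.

The receptive field on the input at this output position is [1 1 4 / 8 6 7]. Elementwise product with the kernel and sum: 1·-1 + 1·1 + 4·-1 + 8·-1 + 6·-1 + 7·1.

-11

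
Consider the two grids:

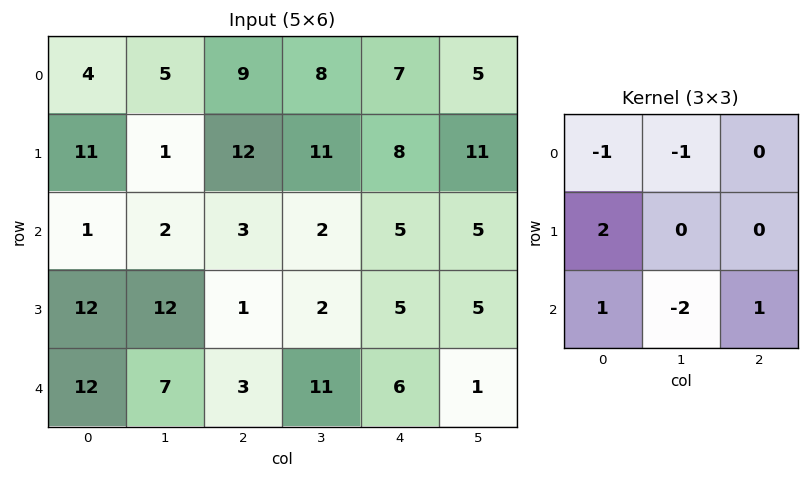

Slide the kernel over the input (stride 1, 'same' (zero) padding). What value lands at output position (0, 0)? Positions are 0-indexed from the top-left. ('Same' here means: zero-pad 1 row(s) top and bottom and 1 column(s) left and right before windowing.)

The receptive field on the zero-padded input at this output position is [0 0 0 / 0 4 5 / 0 11 1]. Elementwise product with the kernel and sum: 0·-1 + 0·-1 + 0·2 + 0·1 + 11·-2 + 1·1.

-21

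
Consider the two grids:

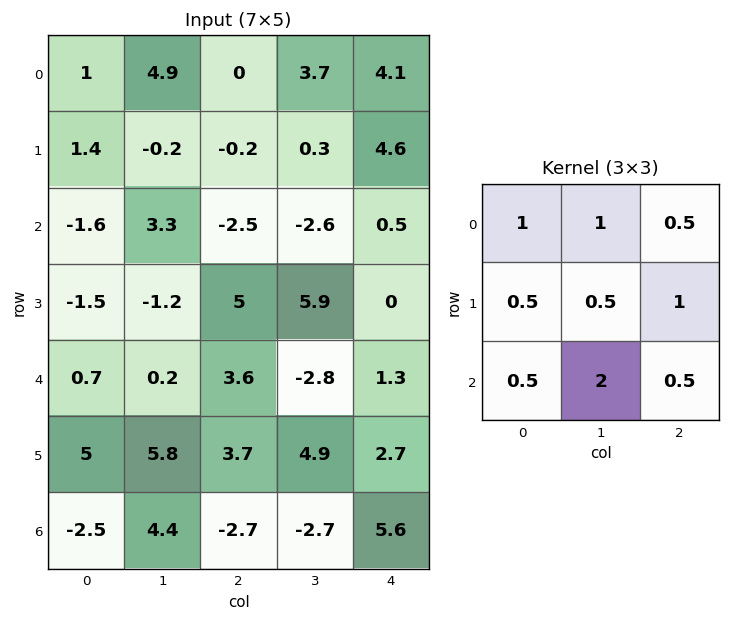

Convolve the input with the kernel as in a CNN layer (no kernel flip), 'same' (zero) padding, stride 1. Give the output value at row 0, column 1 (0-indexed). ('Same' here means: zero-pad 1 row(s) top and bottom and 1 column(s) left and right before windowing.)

3.15

The receptive field on the zero-padded input at this output position is [0 0 0 / 1 4.9 0 / 1.4 -0.2 -0.2]. Elementwise product with the kernel and sum: 0·1 + 0·1 + 0·0.5 + 1·0.5 + 4.9·0.5 + 0·1 + 1.4·0.5 + -0.2·2 + -0.2·0.5.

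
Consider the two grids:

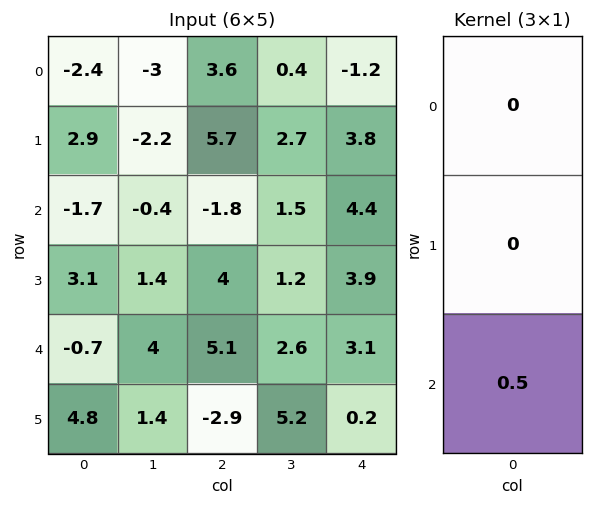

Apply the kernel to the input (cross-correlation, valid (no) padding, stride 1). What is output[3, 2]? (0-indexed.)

The receptive field on the input at this output position is [4 / 5.1 / -2.9]. Elementwise product with the kernel and sum: -2.9·0.5.

-1.45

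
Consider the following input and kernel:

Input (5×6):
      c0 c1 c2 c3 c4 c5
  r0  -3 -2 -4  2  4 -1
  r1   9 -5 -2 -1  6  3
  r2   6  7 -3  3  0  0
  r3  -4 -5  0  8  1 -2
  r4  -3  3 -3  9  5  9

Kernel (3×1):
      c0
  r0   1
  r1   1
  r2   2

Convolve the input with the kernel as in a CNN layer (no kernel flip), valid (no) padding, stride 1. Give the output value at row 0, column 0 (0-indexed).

18

The receptive field on the input at this output position is [-3 / 9 / 6]. Elementwise product with the kernel and sum: -3·1 + 9·1 + 6·2.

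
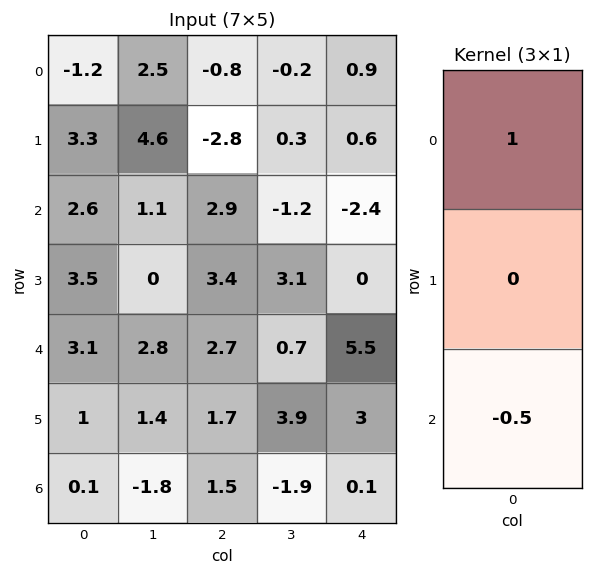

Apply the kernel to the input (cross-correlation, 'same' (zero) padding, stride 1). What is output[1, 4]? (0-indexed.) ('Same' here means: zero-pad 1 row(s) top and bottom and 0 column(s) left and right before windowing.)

The receptive field on the zero-padded input at this output position is [0.9 / 0.6 / -2.4]. Elementwise product with the kernel and sum: 0.9·1 + -2.4·-0.5.

2.1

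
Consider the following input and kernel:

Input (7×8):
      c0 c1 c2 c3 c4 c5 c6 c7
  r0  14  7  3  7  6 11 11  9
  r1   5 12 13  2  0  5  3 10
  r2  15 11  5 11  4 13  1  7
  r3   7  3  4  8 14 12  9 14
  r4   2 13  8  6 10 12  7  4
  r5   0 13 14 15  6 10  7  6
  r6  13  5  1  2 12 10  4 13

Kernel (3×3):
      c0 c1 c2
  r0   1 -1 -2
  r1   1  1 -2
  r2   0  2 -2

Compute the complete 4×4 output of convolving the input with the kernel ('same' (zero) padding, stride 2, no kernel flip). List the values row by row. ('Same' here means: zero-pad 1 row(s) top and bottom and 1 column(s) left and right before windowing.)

Output[0,0]: The receptive field on the zero-padded input at this output position is [0 0 0 / 0 14 7 / 0 5 12]. Elementwise product with the kernel and sum: 0·1 + 0·-1 + 0·-2 + 0·1 + 14·1 + 7·-2 + 5·2 + 12·-2.

-14 18 -19 -10
-28 -19 -15 -28
-63 -10 -46 -12
-23 -29 -17 -21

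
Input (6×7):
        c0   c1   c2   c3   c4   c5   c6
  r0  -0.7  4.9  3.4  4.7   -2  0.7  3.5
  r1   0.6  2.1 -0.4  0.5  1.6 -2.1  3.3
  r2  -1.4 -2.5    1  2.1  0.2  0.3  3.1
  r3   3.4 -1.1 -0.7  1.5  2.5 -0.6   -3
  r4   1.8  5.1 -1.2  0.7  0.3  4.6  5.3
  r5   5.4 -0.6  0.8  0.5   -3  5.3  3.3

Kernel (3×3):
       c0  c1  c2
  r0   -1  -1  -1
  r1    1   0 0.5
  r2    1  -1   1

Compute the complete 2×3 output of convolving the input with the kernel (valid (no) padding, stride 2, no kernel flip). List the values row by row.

Output[0,0]: The receptive field on the input at this output position is [-0.7 4.9 3.4 / 0.6 2.1 -0.4 / -1.4 -2.5 1]. Elementwise product with the kernel and sum: -0.7·-1 + 4.9·-1 + 3.4·-1 + 0.6·1 + -0.4·0.5 + -1.4·1 + -2.5·-1 + 1·1.

-5.1 -6.6 4.05
1.45 -4.35 -1.6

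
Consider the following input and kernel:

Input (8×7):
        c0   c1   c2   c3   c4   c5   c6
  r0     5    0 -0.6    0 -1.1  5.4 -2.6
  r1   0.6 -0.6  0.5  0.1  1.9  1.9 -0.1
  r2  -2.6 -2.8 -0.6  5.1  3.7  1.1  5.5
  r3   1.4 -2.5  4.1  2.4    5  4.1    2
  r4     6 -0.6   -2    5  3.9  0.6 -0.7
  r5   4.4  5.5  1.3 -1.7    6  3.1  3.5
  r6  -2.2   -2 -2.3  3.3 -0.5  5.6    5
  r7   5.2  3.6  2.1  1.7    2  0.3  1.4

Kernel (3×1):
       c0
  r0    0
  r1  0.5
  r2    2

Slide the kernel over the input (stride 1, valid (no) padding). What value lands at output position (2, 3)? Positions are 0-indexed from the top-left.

The receptive field on the input at this output position is [5.1 / 2.4 / 5]. Elementwise product with the kernel and sum: 2.4·0.5 + 5·2.

11.2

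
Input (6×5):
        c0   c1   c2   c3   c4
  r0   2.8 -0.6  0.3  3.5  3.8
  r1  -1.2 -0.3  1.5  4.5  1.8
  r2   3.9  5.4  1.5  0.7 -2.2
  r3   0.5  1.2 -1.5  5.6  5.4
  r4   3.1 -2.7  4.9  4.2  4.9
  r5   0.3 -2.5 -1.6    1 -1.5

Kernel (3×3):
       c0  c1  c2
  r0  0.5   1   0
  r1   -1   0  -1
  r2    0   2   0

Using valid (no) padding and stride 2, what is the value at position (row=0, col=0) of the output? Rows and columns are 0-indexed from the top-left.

11.3

The receptive field on the input at this output position is [2.8 -0.6 0.3 / -1.2 -0.3 1.5 / 3.9 5.4 1.5]. Elementwise product with the kernel and sum: 2.8·0.5 + -0.6·1 + -1.2·-1 + 1.5·-1 + 5.4·2.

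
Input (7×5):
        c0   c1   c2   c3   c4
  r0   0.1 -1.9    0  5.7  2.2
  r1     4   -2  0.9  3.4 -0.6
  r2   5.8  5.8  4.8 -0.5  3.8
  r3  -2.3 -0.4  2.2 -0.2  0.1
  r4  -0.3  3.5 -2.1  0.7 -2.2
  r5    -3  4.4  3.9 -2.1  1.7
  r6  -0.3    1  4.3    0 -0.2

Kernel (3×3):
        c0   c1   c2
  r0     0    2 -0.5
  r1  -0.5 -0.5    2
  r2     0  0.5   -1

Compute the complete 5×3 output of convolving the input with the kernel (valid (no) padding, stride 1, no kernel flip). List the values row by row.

Output[0,0]: The receptive field on the input at this output position is [0.1 -1.9 0 / 4 -2 0.9 / 5.8 5.8 4.8]. Elementwise product with the kernel and sum: -1.9·2 + 0·-0.5 + 4·-0.5 + -2·-0.5 + 0.9·2 + 5.8·0.5 + 4.8·-1.
Output[0,1]: The receptive field on the input at this output position is [-1.9 0 5.7 / -2 0.9 3.4 / 5.8 4.8 -0.5]. Elementwise product with the kernel and sum: 0·2 + 5.7·-0.5 + -2·-0.5 + 0.9·-0.5 + 3.4·2 + 4.8·0.5 + -0.5·-1.

-4.9 7.4 2.9
-3.05 -4.9 12.35
18.8 6.8 -1.15
-9.4 9.25 -6.9
11.35 -10.75 5.2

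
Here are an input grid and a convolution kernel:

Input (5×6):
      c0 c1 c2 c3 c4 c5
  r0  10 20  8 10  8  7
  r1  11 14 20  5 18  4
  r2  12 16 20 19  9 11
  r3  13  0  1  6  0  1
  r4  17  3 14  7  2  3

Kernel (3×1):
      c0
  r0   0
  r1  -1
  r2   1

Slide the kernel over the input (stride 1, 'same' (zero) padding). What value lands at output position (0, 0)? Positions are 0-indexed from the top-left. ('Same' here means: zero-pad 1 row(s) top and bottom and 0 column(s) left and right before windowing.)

1

The receptive field on the zero-padded input at this output position is [0 / 10 / 11]. Elementwise product with the kernel and sum: 10·-1 + 11·1.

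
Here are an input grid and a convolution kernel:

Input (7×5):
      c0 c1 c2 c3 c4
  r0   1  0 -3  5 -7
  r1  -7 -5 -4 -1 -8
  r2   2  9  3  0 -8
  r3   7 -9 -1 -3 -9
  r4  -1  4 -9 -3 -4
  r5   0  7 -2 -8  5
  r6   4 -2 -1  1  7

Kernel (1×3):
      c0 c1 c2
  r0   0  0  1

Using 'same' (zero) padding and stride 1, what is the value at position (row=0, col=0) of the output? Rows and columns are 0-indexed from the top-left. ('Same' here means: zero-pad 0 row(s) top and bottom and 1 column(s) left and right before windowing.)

0

The receptive field on the zero-padded input at this output position is [0 1 0]. Elementwise product with the kernel and sum: 0·1.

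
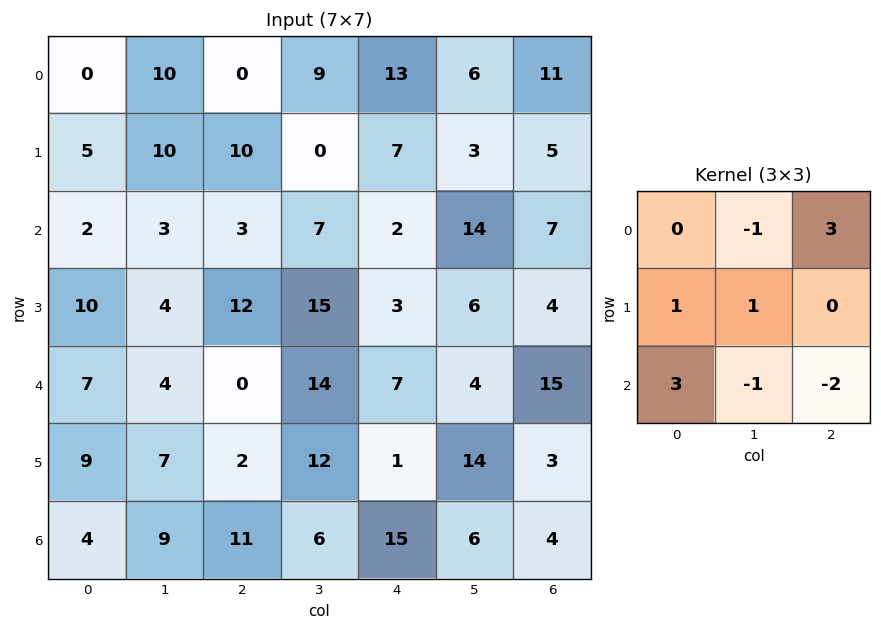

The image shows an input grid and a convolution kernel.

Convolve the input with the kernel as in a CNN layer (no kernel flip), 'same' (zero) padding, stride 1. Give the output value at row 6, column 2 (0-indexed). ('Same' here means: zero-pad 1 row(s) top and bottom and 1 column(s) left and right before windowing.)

54

The receptive field on the zero-padded input at this output position is [7 2 12 / 9 11 6 / 0 0 0]. Elementwise product with the kernel and sum: 2·-1 + 12·3 + 9·1 + 11·1 + 0·3 + 0·-1 + 0·-2.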